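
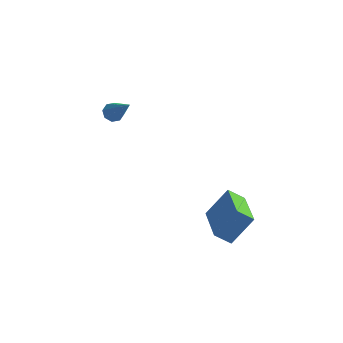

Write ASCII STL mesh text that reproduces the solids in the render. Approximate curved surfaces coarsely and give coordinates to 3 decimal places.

solid 
facet normal -0.447 0.503 -0.739
outer loop
vertex -3.074 4.403 3.273
vertex -3.412 4.0 3.203
vertex -3.409 4.439 3.5
endloop
endfacet
facet normal 0.440 0.721 0.535
outer loop
vertex -3.074 4.403 3.273
vertex -3.409 4.439 3.5
vertex -2.488 2.96 4.737
endloop
endfacet
facet normal -0.446 0.504 -0.740
outer loop
vertex -3.409 4.439 3.5
vertex -3.412 4.0 3.203
vertex -3.745 4.219 3.553
endloop
endfacet
facet normal -0.225 0.539 0.812
outer loop
vertex -3.409 4.439 3.5
vertex -3.745 4.219 3.553
vertex -2.488 2.96 4.737
endloop
endfacet
facet normal -0.447 0.503 -0.740
outer loop
vertex -3.745 4.219 3.553
vertex -3.412 4.0 3.203
vertex -3.886 3.87 3.401
endloop
endfacet
facet normal -0.700 -0.028 0.714
outer loop
vertex -3.745 4.219 3.553
vertex -3.886 3.87 3.401
vertex -2.488 2.96 4.737
endloop
endfacet
facet normal -0.447 0.501 -0.741
outer loop
vertex -3.886 3.87 3.401
vertex -3.412 4.0 3.203
vertex -3.749 3.597 3.134
endloop
endfacet
facet normal -0.704 -0.645 0.298
outer loop
vertex -3.886 3.87 3.401
vertex -3.749 3.597 3.134
vertex -2.488 2.96 4.737
endloop
endfacet
facet normal -0.449 0.502 -0.740
outer loop
vertex -3.749 3.597 3.134
vertex -3.412 4.0 3.203
vertex -3.415 3.561 2.907
endloop
endfacet
facet normal -0.235 -0.953 -0.194
outer loop
vertex -3.749 3.597 3.134
vertex -3.415 3.561 2.907
vertex -2.488 2.96 4.737
endloop
endfacet
facet normal -0.445 0.503 -0.741
outer loop
vertex -3.415 3.561 2.907
vertex -3.412 4.0 3.203
vertex -3.078 3.781 2.854
endloop
endfacet
facet normal 0.429 -0.771 -0.471
outer loop
vertex -3.415 3.561 2.907
vertex -3.078 3.781 2.854
vertex -2.488 2.96 4.737
endloop
endfacet
facet normal -0.445 0.503 -0.741
outer loop
vertex -3.078 3.781 2.854
vertex -3.412 4.0 3.203
vertex -2.937 4.13 3.006
endloop
endfacet
facet normal 0.905 -0.204 -0.372
outer loop
vertex -3.078 3.781 2.854
vertex -2.937 4.13 3.006
vertex -2.488 2.96 4.737
endloop
endfacet
facet normal -0.445 0.502 -0.742
outer loop
vertex -2.937 4.13 3.006
vertex -3.412 4.0 3.203
vertex -3.074 4.403 3.273
endloop
endfacet
facet normal 0.909 0.414 0.044
outer loop
vertex -2.937 4.13 3.006
vertex -3.074 4.403 3.273
vertex -2.488 2.96 4.737
endloop
endfacet
facet normal -0.791 -0.073 0.607
outer loop
vertex 2.762 -1.62 2.018
vertex 2.181 0.407 1.505
vertex 1.855 -2.196 0.766
endloop
endfacet
facet normal 0.268 -0.934 0.236
outer loop
vertex 2.599 -2.127 0.195
vertex 2.762 -1.62 2.018
vertex 1.855 -2.196 0.766
endloop
endfacet
facet normal -0.791 -0.073 0.607
outer loop
vertex 1.855 -2.196 0.766
vertex 2.181 0.407 1.505
vertex 1.274 -0.169 0.253
endloop
endfacet
facet normal -0.550 -0.350 -0.759
outer loop
vertex 1.274 -0.169 0.253
vertex 2.599 -2.127 0.195
vertex 1.855 -2.196 0.766
endloop
endfacet
facet normal 0.550 0.350 0.759
outer loop
vertex 2.762 -1.62 2.018
vertex 2.925 0.476 0.934
vertex 2.181 0.407 1.505
endloop
endfacet
facet normal 0.268 -0.934 0.236
outer loop
vertex 3.506 -1.551 1.447
vertex 2.762 -1.62 2.018
vertex 2.599 -2.127 0.195
endloop
endfacet
facet normal 0.550 0.350 0.759
outer loop
vertex 3.506 -1.551 1.447
vertex 2.925 0.476 0.934
vertex 2.762 -1.62 2.018
endloop
endfacet
facet normal -0.268 0.934 -0.236
outer loop
vertex 2.181 0.407 1.505
vertex 2.925 0.476 0.934
vertex 1.274 -0.169 0.253
endloop
endfacet
facet normal -0.550 -0.350 -0.759
outer loop
vertex 2.018 -0.1 -0.318
vertex 2.599 -2.127 0.195
vertex 1.274 -0.169 0.253
endloop
endfacet
facet normal -0.268 0.934 -0.236
outer loop
vertex 1.274 -0.169 0.253
vertex 2.925 0.476 0.934
vertex 2.018 -0.1 -0.318
endloop
endfacet
facet normal 0.791 0.073 -0.607
outer loop
vertex 2.018 -0.1 -0.318
vertex 3.506 -1.551 1.447
vertex 2.599 -2.127 0.195
endloop
endfacet
facet normal 0.791 0.073 -0.607
outer loop
vertex 2.925 0.476 0.934
vertex 3.506 -1.551 1.447
vertex 2.018 -0.1 -0.318
endloop
endfacet

endsolid


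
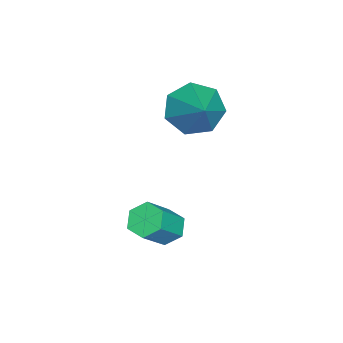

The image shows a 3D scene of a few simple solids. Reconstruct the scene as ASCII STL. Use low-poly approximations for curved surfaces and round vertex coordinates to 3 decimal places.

solid 
facet normal -0.701 -0.415 -0.580
outer loop
vertex 0.522 -1.399 1.798
vertex -0.14 -0.572 2.007
vertex 0.58 -0.673 1.209
endloop
endfacet
facet normal 0.949 -0.240 -0.203
outer loop
vertex 0.522 -1.399 1.798
vertex 0.58 -0.673 1.209
vertex 1.22 0.232 3.133
endloop
endfacet
facet normal -0.701 -0.414 -0.580
outer loop
vertex 0.58 -0.673 1.209
vertex -0.14 -0.572 2.007
vertex 0.096 0.13 1.221
endloop
endfacet
facet normal 0.754 0.461 -0.468
outer loop
vertex 0.58 -0.673 1.209
vertex 0.096 0.13 1.221
vertex 1.22 0.232 3.133
endloop
endfacet
facet normal -0.701 -0.414 -0.580
outer loop
vertex 0.096 0.13 1.221
vertex -0.14 -0.572 2.007
vertex -0.566 0.404 1.825
endloop
endfacet
facet normal 0.227 0.956 -0.185
outer loop
vertex 0.096 0.13 1.221
vertex -0.566 0.404 1.825
vertex 1.22 0.232 3.133
endloop
endfacet
facet normal -0.701 -0.414 -0.580
outer loop
vertex -0.566 0.404 1.825
vertex -0.14 -0.572 2.007
vertex -0.907 -0.057 2.566
endloop
endfacet
facet normal -0.234 0.870 0.434
outer loop
vertex -0.566 0.404 1.825
vertex -0.907 -0.057 2.566
vertex 1.22 0.232 3.133
endloop
endfacet
facet normal -0.701 -0.415 -0.580
outer loop
vertex -0.907 -0.057 2.566
vertex -0.14 -0.572 2.007
vertex -0.671 -0.905 2.887
endloop
endfacet
facet normal -0.282 0.270 0.921
outer loop
vertex -0.907 -0.057 2.566
vertex -0.671 -0.905 2.887
vertex 1.22 0.232 3.133
endloop
endfacet
facet normal -0.701 -0.414 -0.580
outer loop
vertex -0.671 -0.905 2.887
vertex -0.14 -0.572 2.007
vertex -0.035 -1.503 2.545
endloop
endfacet
facet normal 0.119 -0.395 0.911
outer loop
vertex -0.671 -0.905 2.887
vertex -0.035 -1.503 2.545
vertex 1.22 0.232 3.133
endloop
endfacet
facet normal -0.701 -0.414 -0.580
outer loop
vertex -0.035 -1.503 2.545
vertex -0.14 -0.572 2.007
vertex 0.522 -1.399 1.798
endloop
endfacet
facet normal 0.667 -0.622 0.411
outer loop
vertex -0.035 -1.503 2.545
vertex 0.522 -1.399 1.798
vertex 1.22 0.232 3.133
endloop
endfacet
facet normal -0.634 0.256 -0.730
outer loop
vertex 3.194 -0.475 -2.395
vertex 2.646 -0.591 -1.96
vertex 2.943 0.053 -1.992
endloop
endfacet
facet normal 0.688 0.618 -0.381
outer loop
vertex 3.194 -0.475 -2.395
vertex 2.943 0.053 -1.992
vertex 4.183 -0.873 -1.256
endloop
endfacet
facet normal 0.688 0.618 -0.380
outer loop
vertex 4.183 -0.873 -1.256
vertex 2.943 0.053 -1.992
vertex 3.931 -0.345 -0.853
endloop
endfacet
facet normal 0.634 -0.255 0.730
outer loop
vertex 4.183 -0.873 -1.256
vertex 3.931 -0.345 -0.853
vertex 3.634 -0.989 -0.82
endloop
endfacet
facet normal -0.633 0.256 -0.731
outer loop
vertex 2.943 0.053 -1.992
vertex 2.646 -0.591 -1.96
vertex 2.394 -0.063 -1.557
endloop
endfacet
facet normal 0.037 0.953 0.301
outer loop
vertex 2.943 0.053 -1.992
vertex 2.394 -0.063 -1.557
vertex 3.931 -0.345 -0.853
endloop
endfacet
facet normal 0.037 0.953 0.301
outer loop
vertex 3.931 -0.345 -0.853
vertex 2.394 -0.063 -1.557
vertex 3.382 -0.461 -0.418
endloop
endfacet
facet normal 0.633 -0.254 0.731
outer loop
vertex 3.931 -0.345 -0.853
vertex 3.382 -0.461 -0.418
vertex 3.634 -0.989 -0.82
endloop
endfacet
facet normal -0.634 0.255 -0.730
outer loop
vertex 2.394 -0.063 -1.557
vertex 2.646 -0.591 -1.96
vertex 2.097 -0.707 -1.524
endloop
endfacet
facet normal -0.651 0.335 0.681
outer loop
vertex 2.394 -0.063 -1.557
vertex 2.097 -0.707 -1.524
vertex 3.382 -0.461 -0.418
endloop
endfacet
facet normal -0.651 0.334 0.682
outer loop
vertex 3.382 -0.461 -0.418
vertex 2.097 -0.707 -1.524
vertex 3.086 -1.105 -0.385
endloop
endfacet
facet normal 0.634 -0.254 0.731
outer loop
vertex 3.382 -0.461 -0.418
vertex 3.086 -1.105 -0.385
vertex 3.634 -0.989 -0.82
endloop
endfacet
facet normal -0.634 0.255 -0.730
outer loop
vertex 2.097 -0.707 -1.524
vertex 2.646 -0.591 -1.96
vertex 2.349 -1.235 -1.927
endloop
endfacet
facet normal -0.687 -0.619 0.381
outer loop
vertex 2.097 -0.707 -1.524
vertex 2.349 -1.235 -1.927
vertex 3.086 -1.105 -0.385
endloop
endfacet
facet normal -0.688 -0.618 0.381
outer loop
vertex 3.086 -1.105 -0.385
vertex 2.349 -1.235 -1.927
vertex 3.337 -1.633 -0.788
endloop
endfacet
facet normal 0.634 -0.256 0.730
outer loop
vertex 3.086 -1.105 -0.385
vertex 3.337 -1.633 -0.788
vertex 3.634 -0.989 -0.82
endloop
endfacet
facet normal -0.633 0.254 -0.731
outer loop
vertex 2.349 -1.235 -1.927
vertex 2.646 -0.591 -1.96
vertex 2.898 -1.119 -2.362
endloop
endfacet
facet normal -0.037 -0.953 -0.301
outer loop
vertex 2.349 -1.235 -1.927
vertex 2.898 -1.119 -2.362
vertex 3.337 -1.633 -0.788
endloop
endfacet
facet normal -0.037 -0.953 -0.301
outer loop
vertex 3.337 -1.633 -0.788
vertex 2.898 -1.119 -2.362
vertex 3.886 -1.517 -1.223
endloop
endfacet
facet normal 0.633 -0.256 0.731
outer loop
vertex 3.337 -1.633 -0.788
vertex 3.886 -1.517 -1.223
vertex 3.634 -0.989 -0.82
endloop
endfacet
facet normal -0.634 0.254 -0.731
outer loop
vertex 2.898 -1.119 -2.362
vertex 2.646 -0.591 -1.96
vertex 3.194 -0.475 -2.395
endloop
endfacet
facet normal 0.651 -0.334 -0.682
outer loop
vertex 2.898 -1.119 -2.362
vertex 3.194 -0.475 -2.395
vertex 3.886 -1.517 -1.223
endloop
endfacet
facet normal 0.650 -0.335 -0.682
outer loop
vertex 3.886 -1.517 -1.223
vertex 3.194 -0.475 -2.395
vertex 4.183 -0.873 -1.256
endloop
endfacet
facet normal 0.634 -0.255 0.730
outer loop
vertex 3.886 -1.517 -1.223
vertex 4.183 -0.873 -1.256
vertex 3.634 -0.989 -0.82
endloop
endfacet

endsolid


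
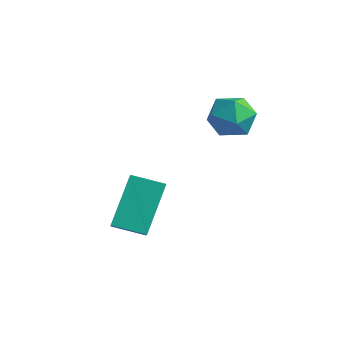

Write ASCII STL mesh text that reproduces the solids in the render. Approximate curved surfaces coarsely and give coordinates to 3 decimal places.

solid 
facet normal -0.688 0.619 0.379
outer loop
vertex -2.512 1.505 2.331
vertex -2.548 1.054 3.002
vertex -2.022 1.668 2.954
endloop
endfacet
facet normal -0.246 0.967 -0.060
outer loop
vertex -2.512 1.505 2.331
vertex -2.022 1.668 2.954
vertex -1.736 1.694 2.197
endloop
endfacet
facet normal -0.281 0.656 -0.700
outer loop
vertex -2.512 1.505 2.331
vertex -1.736 1.694 2.197
vertex -2.086 1.096 1.777
endloop
endfacet
facet normal -0.744 0.116 -0.658
outer loop
vertex -2.512 1.505 2.331
vertex -2.086 1.096 1.777
vertex -2.588 0.701 2.275
endloop
endfacet
facet normal -0.996 0.093 0.009
outer loop
vertex -2.512 1.505 2.331
vertex -2.588 0.701 2.275
vertex -2.548 1.054 3.002
endloop
endfacet
facet normal 0.420 0.888 0.189
outer loop
vertex -1.736 1.694 2.197
vertex -2.022 1.668 2.954
vertex -1.292 1.359 2.785
endloop
endfacet
facet normal -0.296 0.324 0.899
outer loop
vertex -2.022 1.668 2.954
vertex -2.548 1.054 3.002
vertex -1.794 0.964 3.283
endloop
endfacet
facet normal -0.795 -0.527 0.300
outer loop
vertex -2.548 1.054 3.002
vertex -2.588 0.701 2.275
vertex -2.144 0.366 2.863
endloop
endfacet
facet normal -0.388 -0.490 -0.780
outer loop
vertex -2.588 0.701 2.275
vertex -2.086 1.096 1.777
vertex -1.858 0.392 2.106
endloop
endfacet
facet normal 0.362 0.384 -0.849
outer loop
vertex -2.086 1.096 1.777
vertex -1.736 1.694 2.197
vertex -1.332 1.006 2.058
endloop
endfacet
facet normal 0.744 -0.116 0.658
outer loop
vertex -1.368 0.555 2.729
vertex -1.292 1.359 2.785
vertex -1.794 0.964 3.283
endloop
endfacet
facet normal 0.281 -0.656 0.700
outer loop
vertex -1.368 0.555 2.729
vertex -1.794 0.964 3.283
vertex -2.144 0.366 2.863
endloop
endfacet
facet normal 0.246 -0.967 0.060
outer loop
vertex -1.368 0.555 2.729
vertex -2.144 0.366 2.863
vertex -1.858 0.392 2.106
endloop
endfacet
facet normal 0.688 -0.619 -0.379
outer loop
vertex -1.368 0.555 2.729
vertex -1.858 0.392 2.106
vertex -1.332 1.006 2.058
endloop
endfacet
facet normal 0.996 -0.093 -0.009
outer loop
vertex -1.368 0.555 2.729
vertex -1.332 1.006 2.058
vertex -1.292 1.359 2.785
endloop
endfacet
facet normal 0.388 0.490 0.780
outer loop
vertex -1.794 0.964 3.283
vertex -1.292 1.359 2.785
vertex -2.022 1.668 2.954
endloop
endfacet
facet normal -0.362 -0.384 0.849
outer loop
vertex -2.144 0.366 2.863
vertex -1.794 0.964 3.283
vertex -2.548 1.054 3.002
endloop
endfacet
facet normal -0.420 -0.888 -0.189
outer loop
vertex -1.858 0.392 2.106
vertex -2.144 0.366 2.863
vertex -2.588 0.701 2.275
endloop
endfacet
facet normal 0.296 -0.324 -0.899
outer loop
vertex -1.332 1.006 2.058
vertex -1.858 0.392 2.106
vertex -2.086 1.096 1.777
endloop
endfacet
facet normal 0.795 0.527 -0.300
outer loop
vertex -1.292 1.359 2.785
vertex -1.332 1.006 2.058
vertex -1.736 1.694 2.197
endloop
endfacet
facet normal -0.530 0.547 -0.648
outer loop
vertex -3.806 -1.271 0.29
vertex -2.93 -0.736 0.025
vertex -3.463 -2.474 -1.005
endloop
endfacet
facet normal -0.826 -0.505 0.250
outer loop
vertex -2.89 -3.064 -0.305
vertex -3.806 -1.271 0.29
vertex -3.463 -2.474 -1.005
endloop
endfacet
facet normal -0.530 0.547 -0.648
outer loop
vertex -3.463 -2.474 -1.005
vertex -2.93 -0.736 0.025
vertex -2.587 -1.939 -1.27
endloop
endfacet
facet normal 0.191 -0.668 -0.719
outer loop
vertex -2.587 -1.939 -1.27
vertex -2.89 -3.064 -0.305
vertex -3.463 -2.474 -1.005
endloop
endfacet
facet normal -0.191 0.668 0.719
outer loop
vertex -3.806 -1.271 0.29
vertex -2.357 -1.326 0.725
vertex -2.93 -0.736 0.025
endloop
endfacet
facet normal -0.826 -0.505 0.250
outer loop
vertex -3.233 -1.861 0.99
vertex -3.806 -1.271 0.29
vertex -2.89 -3.064 -0.305
endloop
endfacet
facet normal -0.191 0.668 0.719
outer loop
vertex -3.233 -1.861 0.99
vertex -2.357 -1.326 0.725
vertex -3.806 -1.271 0.29
endloop
endfacet
facet normal 0.826 0.505 -0.250
outer loop
vertex -2.93 -0.736 0.025
vertex -2.357 -1.326 0.725
vertex -2.587 -1.939 -1.27
endloop
endfacet
facet normal 0.191 -0.668 -0.719
outer loop
vertex -2.014 -2.529 -0.57
vertex -2.89 -3.064 -0.305
vertex -2.587 -1.939 -1.27
endloop
endfacet
facet normal 0.826 0.505 -0.250
outer loop
vertex -2.587 -1.939 -1.27
vertex -2.357 -1.326 0.725
vertex -2.014 -2.529 -0.57
endloop
endfacet
facet normal 0.530 -0.547 0.648
outer loop
vertex -2.014 -2.529 -0.57
vertex -3.233 -1.861 0.99
vertex -2.89 -3.064 -0.305
endloop
endfacet
facet normal 0.530 -0.547 0.648
outer loop
vertex -2.357 -1.326 0.725
vertex -3.233 -1.861 0.99
vertex -2.014 -2.529 -0.57
endloop
endfacet

endsolid


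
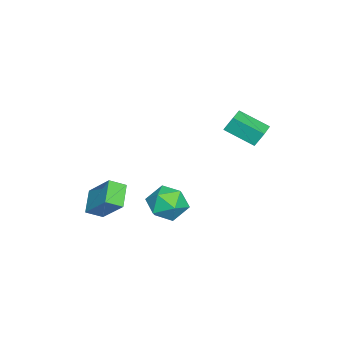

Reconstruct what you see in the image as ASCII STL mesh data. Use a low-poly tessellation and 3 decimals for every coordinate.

solid 
facet normal -0.993 -0.014 -0.118
outer loop
vertex -4.396 2.587 2.647
vertex -4.314 4.243 1.76
vertex -4.287 2.118 1.781
endloop
endfacet
facet normal -0.043 -0.881 0.472
outer loop
vertex -2.946 2.137 1.94
vertex -4.396 2.587 2.647
vertex -4.287 2.118 1.781
endloop
endfacet
facet normal -0.993 -0.014 -0.118
outer loop
vertex -4.287 2.118 1.781
vertex -4.314 4.243 1.76
vertex -4.205 3.774 0.895
endloop
endfacet
facet normal 0.110 -0.473 -0.874
outer loop
vertex -4.205 3.774 0.895
vertex -2.946 2.137 1.94
vertex -4.287 2.118 1.781
endloop
endfacet
facet normal -0.110 0.474 0.874
outer loop
vertex -4.396 2.587 2.647
vertex -2.973 4.262 1.919
vertex -4.314 4.243 1.76
endloop
endfacet
facet normal -0.043 -0.881 0.472
outer loop
vertex -3.055 2.606 2.805
vertex -4.396 2.587 2.647
vertex -2.946 2.137 1.94
endloop
endfacet
facet normal -0.110 0.473 0.874
outer loop
vertex -3.055 2.606 2.805
vertex -2.973 4.262 1.919
vertex -4.396 2.587 2.647
endloop
endfacet
facet normal 0.043 0.881 -0.472
outer loop
vertex -4.314 4.243 1.76
vertex -2.973 4.262 1.919
vertex -4.205 3.774 0.895
endloop
endfacet
facet normal 0.110 -0.474 -0.874
outer loop
vertex -2.864 3.793 1.053
vertex -2.946 2.137 1.94
vertex -4.205 3.774 0.895
endloop
endfacet
facet normal 0.043 0.881 -0.472
outer loop
vertex -4.205 3.774 0.895
vertex -2.973 4.262 1.919
vertex -2.864 3.793 1.053
endloop
endfacet
facet normal 0.993 0.014 0.118
outer loop
vertex -2.864 3.793 1.053
vertex -3.055 2.606 2.805
vertex -2.946 2.137 1.94
endloop
endfacet
facet normal 0.993 0.014 0.118
outer loop
vertex -2.973 4.262 1.919
vertex -3.055 2.606 2.805
vertex -2.864 3.793 1.053
endloop
endfacet
facet normal -0.443 0.763 -0.471
outer loop
vertex 2.357 -1.369 0.323
vertex 3.557 -1.172 -0.486
vertex 1.621 -2.665 -1.085
endloop
endfacet
facet normal -0.822 -0.134 0.553
outer loop
vertex 2.063 -3.428 -0.614
vertex 2.357 -1.369 0.323
vertex 1.621 -2.665 -1.085
endloop
endfacet
facet normal -0.443 0.763 -0.471
outer loop
vertex 1.621 -2.665 -1.085
vertex 3.557 -1.172 -0.486
vertex 2.82 -2.468 -1.894
endloop
endfacet
facet normal -0.359 -0.632 -0.687
outer loop
vertex 2.82 -2.468 -1.894
vertex 2.063 -3.428 -0.614
vertex 1.621 -2.665 -1.085
endloop
endfacet
facet normal 0.359 0.632 0.687
outer loop
vertex 2.357 -1.369 0.323
vertex 3.999 -1.935 -0.015
vertex 3.557 -1.172 -0.486
endloop
endfacet
facet normal -0.821 -0.135 0.554
outer loop
vertex 2.8 -2.132 0.794
vertex 2.357 -1.369 0.323
vertex 2.063 -3.428 -0.614
endloop
endfacet
facet normal 0.359 0.632 0.686
outer loop
vertex 2.8 -2.132 0.794
vertex 3.999 -1.935 -0.015
vertex 2.357 -1.369 0.323
endloop
endfacet
facet normal 0.822 0.134 -0.554
outer loop
vertex 3.557 -1.172 -0.486
vertex 3.999 -1.935 -0.015
vertex 2.82 -2.468 -1.894
endloop
endfacet
facet normal -0.359 -0.632 -0.687
outer loop
vertex 3.263 -3.231 -1.423
vertex 2.063 -3.428 -0.614
vertex 2.82 -2.468 -1.894
endloop
endfacet
facet normal 0.822 0.135 -0.554
outer loop
vertex 2.82 -2.468 -1.894
vertex 3.999 -1.935 -0.015
vertex 3.263 -3.231 -1.423
endloop
endfacet
facet normal 0.443 -0.763 0.471
outer loop
vertex 3.263 -3.231 -1.423
vertex 2.8 -2.132 0.794
vertex 2.063 -3.428 -0.614
endloop
endfacet
facet normal 0.443 -0.763 0.471
outer loop
vertex 3.999 -1.935 -0.015
vertex 2.8 -2.132 0.794
vertex 3.263 -3.231 -1.423
endloop
endfacet
facet normal -0.926 -0.233 0.298
outer loop
vertex 1.133 1.094 -0.554
vertex 1.252 0.021 -1.025
vertex 1.564 0.211 0.094
endloop
endfacet
facet normal -0.627 0.239 0.742
outer loop
vertex 1.133 1.094 -0.554
vertex 1.564 0.211 0.094
vertex 2.05 1.282 0.16
endloop
endfacet
facet normal -0.449 0.817 0.362
outer loop
vertex 1.133 1.094 -0.554
vertex 2.05 1.282 0.16
vertex 2.038 1.754 -0.919
endloop
endfacet
facet normal -0.639 0.702 -0.315
outer loop
vertex 1.133 1.094 -0.554
vertex 2.038 1.754 -0.919
vertex 1.544 0.975 -1.651
endloop
endfacet
facet normal -0.933 0.052 -0.355
outer loop
vertex 1.133 1.094 -0.554
vertex 1.544 0.975 -1.651
vertex 1.252 0.021 -1.025
endloop
endfacet
facet normal -0.027 -0.049 0.998
outer loop
vertex 2.05 1.282 0.16
vertex 1.564 0.211 0.094
vertex 2.736 0.325 0.131
endloop
endfacet
facet normal -0.510 -0.813 0.280
outer loop
vertex 1.564 0.211 0.094
vertex 1.252 0.021 -1.025
vertex 2.242 -0.454 -0.601
endloop
endfacet
facet normal -0.522 -0.351 -0.778
outer loop
vertex 1.252 0.021 -1.025
vertex 1.544 0.975 -1.651
vertex 2.23 0.018 -1.68
endloop
endfacet
facet normal -0.045 0.699 -0.713
outer loop
vertex 1.544 0.975 -1.651
vertex 2.038 1.754 -0.919
vertex 2.716 1.089 -1.614
endloop
endfacet
facet normal 0.260 0.886 0.385
outer loop
vertex 2.038 1.754 -0.919
vertex 2.05 1.282 0.16
vertex 3.028 1.279 -0.495
endloop
endfacet
facet normal 0.639 -0.702 0.315
outer loop
vertex 3.147 0.206 -0.966
vertex 2.736 0.325 0.131
vertex 2.242 -0.454 -0.601
endloop
endfacet
facet normal 0.449 -0.817 -0.362
outer loop
vertex 3.147 0.206 -0.966
vertex 2.242 -0.454 -0.601
vertex 2.23 0.018 -1.68
endloop
endfacet
facet normal 0.627 -0.239 -0.742
outer loop
vertex 3.147 0.206 -0.966
vertex 2.23 0.018 -1.68
vertex 2.716 1.089 -1.614
endloop
endfacet
facet normal 0.926 0.233 -0.298
outer loop
vertex 3.147 0.206 -0.966
vertex 2.716 1.089 -1.614
vertex 3.028 1.279 -0.495
endloop
endfacet
facet normal 0.933 -0.052 0.355
outer loop
vertex 3.147 0.206 -0.966
vertex 3.028 1.279 -0.495
vertex 2.736 0.325 0.131
endloop
endfacet
facet normal 0.045 -0.699 0.713
outer loop
vertex 2.242 -0.454 -0.601
vertex 2.736 0.325 0.131
vertex 1.564 0.211 0.094
endloop
endfacet
facet normal -0.260 -0.886 -0.385
outer loop
vertex 2.23 0.018 -1.68
vertex 2.242 -0.454 -0.601
vertex 1.252 0.021 -1.025
endloop
endfacet
facet normal 0.027 0.049 -0.998
outer loop
vertex 2.716 1.089 -1.614
vertex 2.23 0.018 -1.68
vertex 1.544 0.975 -1.651
endloop
endfacet
facet normal 0.510 0.813 -0.280
outer loop
vertex 3.028 1.279 -0.495
vertex 2.716 1.089 -1.614
vertex 2.038 1.754 -0.919
endloop
endfacet
facet normal 0.522 0.351 0.778
outer loop
vertex 2.736 0.325 0.131
vertex 3.028 1.279 -0.495
vertex 2.05 1.282 0.16
endloop
endfacet

endsolid


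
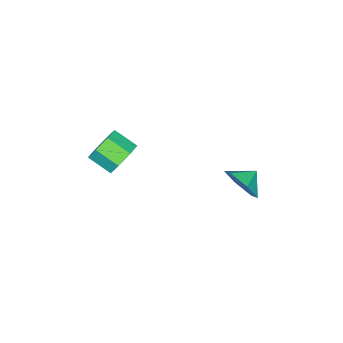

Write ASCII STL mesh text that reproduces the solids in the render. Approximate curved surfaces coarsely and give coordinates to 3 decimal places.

solid 
facet normal -0.085 0.869 -0.488
outer loop
vertex 0.301 -2.159 -4.137
vertex 0.034 -1.727 -3.322
vertex 0.919 -1.84 -3.677
endloop
endfacet
facet normal 0.666 -0.315 -0.676
outer loop
vertex 0.301 -2.159 -4.137
vertex 0.919 -1.84 -3.677
vertex 0.413 -3.305 -3.492
endloop
endfacet
facet normal 0.666 -0.315 -0.676
outer loop
vertex 0.413 -3.305 -3.492
vertex 0.919 -1.84 -3.677
vertex 1.031 -2.987 -3.032
endloop
endfacet
facet normal 0.083 -0.869 0.488
outer loop
vertex 0.413 -3.305 -3.492
vertex 1.031 -2.987 -3.032
vertex 0.146 -2.873 -2.678
endloop
endfacet
facet normal -0.085 0.868 -0.489
outer loop
vertex 0.919 -1.84 -3.677
vertex 0.034 -1.727 -3.322
vertex 0.87 -1.436 -2.951
endloop
endfacet
facet normal 0.995 0.103 0.010
outer loop
vertex 0.919 -1.84 -3.677
vertex 0.87 -1.436 -2.951
vertex 1.031 -2.987 -3.032
endloop
endfacet
facet normal 0.995 0.103 0.010
outer loop
vertex 1.031 -2.987 -3.032
vertex 0.87 -1.436 -2.951
vertex 0.982 -2.583 -2.306
endloop
endfacet
facet normal 0.084 -0.868 0.489
outer loop
vertex 1.031 -2.987 -3.032
vertex 0.982 -2.583 -2.306
vertex 0.146 -2.873 -2.678
endloop
endfacet
facet normal -0.085 0.868 -0.489
outer loop
vertex 0.87 -1.436 -2.951
vertex 0.034 -1.727 -3.322
vertex 0.192 -1.251 -2.504
endloop
endfacet
facet normal 0.575 0.443 0.688
outer loop
vertex 0.87 -1.436 -2.951
vertex 0.192 -1.251 -2.504
vertex 0.982 -2.583 -2.306
endloop
endfacet
facet normal 0.575 0.443 0.688
outer loop
vertex 0.982 -2.583 -2.306
vertex 0.192 -1.251 -2.504
vertex 0.304 -2.397 -1.859
endloop
endfacet
facet normal 0.084 -0.868 0.489
outer loop
vertex 0.982 -2.583 -2.306
vertex 0.304 -2.397 -1.859
vertex 0.146 -2.873 -2.678
endloop
endfacet
facet normal -0.085 0.868 -0.489
outer loop
vertex 0.192 -1.251 -2.504
vertex 0.034 -1.727 -3.322
vertex -0.605 -1.424 -2.673
endloop
endfacet
facet normal -0.278 0.450 0.849
outer loop
vertex 0.192 -1.251 -2.504
vertex -0.605 -1.424 -2.673
vertex 0.304 -2.397 -1.859
endloop
endfacet
facet normal -0.279 0.450 0.849
outer loop
vertex 0.304 -2.397 -1.859
vertex -0.605 -1.424 -2.673
vertex -0.493 -2.57 -2.029
endloop
endfacet
facet normal 0.084 -0.868 0.488
outer loop
vertex 0.304 -2.397 -1.859
vertex -0.493 -2.57 -2.029
vertex 0.146 -2.873 -2.678
endloop
endfacet
facet normal -0.084 0.869 -0.488
outer loop
vertex -0.605 -1.424 -2.673
vertex 0.034 -1.727 -3.322
vertex -0.921 -1.825 -3.332
endloop
endfacet
facet normal -0.921 0.118 0.370
outer loop
vertex -0.605 -1.424 -2.673
vertex -0.921 -1.825 -3.332
vertex -0.493 -2.57 -2.029
endloop
endfacet
facet normal -0.921 0.118 0.370
outer loop
vertex -0.493 -2.57 -2.029
vertex -0.921 -1.825 -3.332
vertex -0.809 -2.971 -2.687
endloop
endfacet
facet normal 0.085 -0.868 0.489
outer loop
vertex -0.493 -2.57 -2.029
vertex -0.809 -2.971 -2.687
vertex 0.146 -2.873 -2.678
endloop
endfacet
facet normal -0.084 0.869 -0.488
outer loop
vertex -0.921 -1.825 -3.332
vertex 0.034 -1.727 -3.322
vertex -0.517 -2.152 -3.983
endloop
endfacet
facet normal -0.870 -0.303 -0.388
outer loop
vertex -0.921 -1.825 -3.332
vertex -0.517 -2.152 -3.983
vertex -0.809 -2.971 -2.687
endloop
endfacet
facet normal -0.871 -0.302 -0.387
outer loop
vertex -0.809 -2.971 -2.687
vertex -0.517 -2.152 -3.983
vertex -0.406 -3.299 -3.338
endloop
endfacet
facet normal 0.084 -0.868 0.490
outer loop
vertex -0.809 -2.971 -2.687
vertex -0.406 -3.299 -3.338
vertex 0.146 -2.873 -2.678
endloop
endfacet
facet normal -0.084 0.869 -0.488
outer loop
vertex -0.517 -2.152 -3.983
vertex 0.034 -1.727 -3.322
vertex 0.301 -2.159 -4.137
endloop
endfacet
facet normal -0.165 -0.496 -0.853
outer loop
vertex -0.517 -2.152 -3.983
vertex 0.301 -2.159 -4.137
vertex -0.406 -3.299 -3.338
endloop
endfacet
facet normal -0.164 -0.496 -0.853
outer loop
vertex -0.406 -3.299 -3.338
vertex 0.301 -2.159 -4.137
vertex 0.413 -3.305 -3.492
endloop
endfacet
facet normal 0.086 -0.868 0.489
outer loop
vertex -0.406 -3.299 -3.338
vertex 0.413 -3.305 -3.492
vertex 0.146 -2.873 -2.678
endloop
endfacet
facet normal 0.856 -0.289 -0.428
outer loop
vertex -1.433 3.886 -3.531
vertex -1.973 3.243 -4.178
vertex -1.78 4.244 -4.467
endloop
endfacet
facet normal -0.276 0.859 0.431
outer loop
vertex -1.433 3.886 -3.531
vertex -1.78 4.244 -4.467
vertex -2.847 3.537 -3.742
endloop
endfacet
facet normal 0.857 -0.289 -0.428
outer loop
vertex -1.78 4.244 -4.467
vertex -1.973 3.243 -4.178
vertex -2.32 3.6 -5.114
endloop
endfacet
facet normal -0.635 0.743 -0.210
outer loop
vertex -1.78 4.244 -4.467
vertex -2.32 3.6 -5.114
vertex -2.847 3.537 -3.742
endloop
endfacet
facet normal 0.857 -0.289 -0.428
outer loop
vertex -2.32 3.6 -5.114
vertex -1.973 3.243 -4.178
vertex -2.513 2.599 -4.825
endloop
endfacet
facet normal -0.932 0.077 -0.354
outer loop
vertex -2.32 3.6 -5.114
vertex -2.513 2.599 -4.825
vertex -2.847 3.537 -3.742
endloop
endfacet
facet normal 0.857 -0.288 -0.428
outer loop
vertex -2.513 2.599 -4.825
vertex -1.973 3.243 -4.178
vertex -2.166 2.241 -3.889
endloop
endfacet
facet normal -0.870 -0.473 0.141
outer loop
vertex -2.513 2.599 -4.825
vertex -2.166 2.241 -3.889
vertex -2.847 3.537 -3.742
endloop
endfacet
facet normal 0.857 -0.288 -0.427
outer loop
vertex -2.166 2.241 -3.889
vertex -1.973 3.243 -4.178
vertex -1.627 2.885 -3.242
endloop
endfacet
facet normal -0.511 -0.357 0.782
outer loop
vertex -2.166 2.241 -3.889
vertex -1.627 2.885 -3.242
vertex -2.847 3.537 -3.742
endloop
endfacet
facet normal 0.857 -0.289 -0.427
outer loop
vertex -1.627 2.885 -3.242
vertex -1.973 3.243 -4.178
vertex -1.433 3.886 -3.531
endloop
endfacet
facet normal -0.215 0.309 0.927
outer loop
vertex -1.627 2.885 -3.242
vertex -1.433 3.886 -3.531
vertex -2.847 3.537 -3.742
endloop
endfacet

endsolid


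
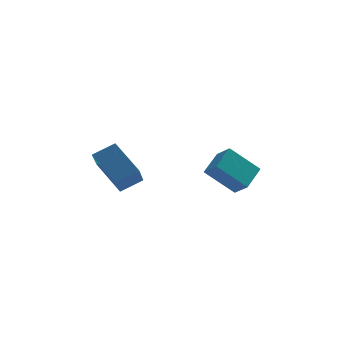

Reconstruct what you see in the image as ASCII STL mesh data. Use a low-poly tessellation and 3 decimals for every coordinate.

solid 
facet normal -0.736 0.037 0.676
outer loop
vertex 2.765 -2.482 1.753
vertex 2.243 -1.801 1.147
vertex 2.061 -3.645 1.051
endloop
endfacet
facet normal 0.496 -0.649 0.577
outer loop
vertex 3.497 -3.719 -0.267
vertex 2.765 -2.482 1.753
vertex 2.061 -3.645 1.051
endloop
endfacet
facet normal -0.737 0.038 0.675
outer loop
vertex 2.061 -3.645 1.051
vertex 2.243 -1.801 1.147
vertex 1.54 -2.964 0.445
endloop
endfacet
facet normal -0.460 -0.760 -0.459
outer loop
vertex 1.54 -2.964 0.445
vertex 3.497 -3.719 -0.267
vertex 2.061 -3.645 1.051
endloop
endfacet
facet normal 0.460 0.760 0.458
outer loop
vertex 2.765 -2.482 1.753
vertex 3.679 -1.875 -0.171
vertex 2.243 -1.801 1.147
endloop
endfacet
facet normal 0.497 -0.648 0.577
outer loop
vertex 4.2 -2.556 0.435
vertex 2.765 -2.482 1.753
vertex 3.497 -3.719 -0.267
endloop
endfacet
facet normal 0.460 0.760 0.459
outer loop
vertex 4.2 -2.556 0.435
vertex 3.679 -1.875 -0.171
vertex 2.765 -2.482 1.753
endloop
endfacet
facet normal -0.496 0.648 -0.577
outer loop
vertex 2.243 -1.801 1.147
vertex 3.679 -1.875 -0.171
vertex 1.54 -2.964 0.445
endloop
endfacet
facet normal -0.460 -0.760 -0.458
outer loop
vertex 2.975 -3.038 -0.873
vertex 3.497 -3.719 -0.267
vertex 1.54 -2.964 0.445
endloop
endfacet
facet normal -0.496 0.649 -0.577
outer loop
vertex 1.54 -2.964 0.445
vertex 3.679 -1.875 -0.171
vertex 2.975 -3.038 -0.873
endloop
endfacet
facet normal 0.736 -0.037 -0.676
outer loop
vertex 2.975 -3.038 -0.873
vertex 4.2 -2.556 0.435
vertex 3.497 -3.719 -0.267
endloop
endfacet
facet normal 0.736 -0.038 -0.676
outer loop
vertex 3.679 -1.875 -0.171
vertex 4.2 -2.556 0.435
vertex 2.975 -3.038 -0.873
endloop
endfacet
facet normal -0.852 -0.247 -0.463
outer loop
vertex -2.535 -3.64 0.141
vertex -3.599 -2.387 1.432
vertex -2.31 -2.269 -1.004
endloop
endfacet
facet normal 0.510 -0.599 -0.617
outer loop
vertex -1.221 -1.953 -0.412
vertex -2.535 -3.64 0.141
vertex -2.31 -2.269 -1.004
endloop
endfacet
facet normal -0.851 -0.247 -0.463
outer loop
vertex -2.31 -2.269 -1.004
vertex -3.599 -2.387 1.432
vertex -3.375 -1.016 0.287
endloop
endfacet
facet normal 0.125 0.761 -0.636
outer loop
vertex -3.375 -1.016 0.287
vertex -1.221 -1.953 -0.412
vertex -2.31 -2.269 -1.004
endloop
endfacet
facet normal -0.125 -0.761 0.636
outer loop
vertex -2.535 -3.64 0.141
vertex -2.51 -2.071 2.024
vertex -3.599 -2.387 1.432
endloop
endfacet
facet normal 0.509 -0.599 -0.618
outer loop
vertex -1.445 -3.324 0.733
vertex -2.535 -3.64 0.141
vertex -1.221 -1.953 -0.412
endloop
endfacet
facet normal -0.125 -0.761 0.636
outer loop
vertex -1.445 -3.324 0.733
vertex -2.51 -2.071 2.024
vertex -2.535 -3.64 0.141
endloop
endfacet
facet normal -0.510 0.599 0.618
outer loop
vertex -3.599 -2.387 1.432
vertex -2.51 -2.071 2.024
vertex -3.375 -1.016 0.287
endloop
endfacet
facet normal 0.125 0.761 -0.636
outer loop
vertex -2.285 -0.7 0.879
vertex -1.221 -1.953 -0.412
vertex -3.375 -1.016 0.287
endloop
endfacet
facet normal -0.509 0.599 0.618
outer loop
vertex -3.375 -1.016 0.287
vertex -2.51 -2.071 2.024
vertex -2.285 -0.7 0.879
endloop
endfacet
facet normal 0.852 0.247 0.462
outer loop
vertex -2.285 -0.7 0.879
vertex -1.445 -3.324 0.733
vertex -1.221 -1.953 -0.412
endloop
endfacet
facet normal 0.851 0.247 0.463
outer loop
vertex -2.51 -2.071 2.024
vertex -1.445 -3.324 0.733
vertex -2.285 -0.7 0.879
endloop
endfacet

endsolid


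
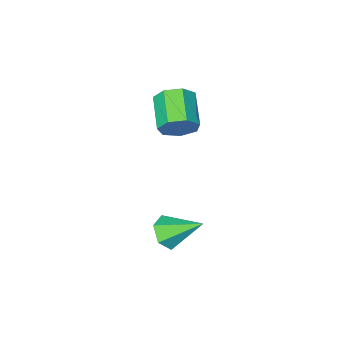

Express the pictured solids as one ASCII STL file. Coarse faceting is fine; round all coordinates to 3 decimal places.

solid 
facet normal 0.408 0.815 -0.411
outer loop
vertex -0.864 -2.018 2.273
vertex -1.334 -1.471 2.891
vertex -0.471 -1.858 2.98
endloop
endfacet
facet normal 0.778 -0.547 -0.309
outer loop
vertex -0.864 -2.018 2.273
vertex -0.471 -1.858 2.98
vertex -1.616 -3.517 3.031
endloop
endfacet
facet normal 0.778 -0.547 -0.309
outer loop
vertex -1.616 -3.517 3.031
vertex -0.471 -1.858 2.98
vertex -1.223 -3.357 3.738
endloop
endfacet
facet normal -0.409 -0.815 0.412
outer loop
vertex -1.616 -3.517 3.031
vertex -1.223 -3.357 3.738
vertex -2.086 -2.969 3.649
endloop
endfacet
facet normal 0.408 0.815 -0.412
outer loop
vertex -0.471 -1.858 2.98
vertex -1.334 -1.471 2.891
vertex -0.728 -1.406 3.62
endloop
endfacet
facet normal 0.858 -0.189 0.478
outer loop
vertex -0.471 -1.858 2.98
vertex -0.728 -1.406 3.62
vertex -1.223 -3.357 3.738
endloop
endfacet
facet normal 0.858 -0.189 0.478
outer loop
vertex -1.223 -3.357 3.738
vertex -0.728 -1.406 3.62
vertex -1.48 -2.905 4.378
endloop
endfacet
facet normal -0.409 -0.815 0.411
outer loop
vertex -1.223 -3.357 3.738
vertex -1.48 -2.905 4.378
vertex -2.086 -2.969 3.649
endloop
endfacet
facet normal 0.408 0.815 -0.412
outer loop
vertex -0.728 -1.406 3.62
vertex -1.334 -1.471 2.891
vertex -1.441 -1.003 3.711
endloop
endfacet
facet normal 0.291 0.311 0.905
outer loop
vertex -0.728 -1.406 3.62
vertex -1.441 -1.003 3.711
vertex -1.48 -2.905 4.378
endloop
endfacet
facet normal 0.292 0.311 0.904
outer loop
vertex -1.48 -2.905 4.378
vertex -1.441 -1.003 3.711
vertex -2.193 -2.501 4.469
endloop
endfacet
facet normal -0.409 -0.814 0.411
outer loop
vertex -1.48 -2.905 4.378
vertex -2.193 -2.501 4.469
vertex -2.086 -2.969 3.649
endloop
endfacet
facet normal 0.409 0.815 -0.412
outer loop
vertex -1.441 -1.003 3.711
vertex -1.334 -1.471 2.891
vertex -2.074 -0.951 3.185
endloop
endfacet
facet normal -0.493 0.577 0.651
outer loop
vertex -1.441 -1.003 3.711
vertex -2.074 -0.951 3.185
vertex -2.193 -2.501 4.469
endloop
endfacet
facet normal -0.495 0.576 0.650
outer loop
vertex -2.193 -2.501 4.469
vertex -2.074 -0.951 3.185
vertex -2.825 -2.45 3.942
endloop
endfacet
facet normal -0.409 -0.815 0.412
outer loop
vertex -2.193 -2.501 4.469
vertex -2.825 -2.45 3.942
vertex -2.086 -2.969 3.649
endloop
endfacet
facet normal 0.409 0.815 -0.411
outer loop
vertex -2.074 -0.951 3.185
vertex -1.334 -1.471 2.891
vertex -2.149 -1.291 2.437
endloop
endfacet
facet normal -0.908 0.408 -0.094
outer loop
vertex -2.074 -0.951 3.185
vertex -2.149 -1.291 2.437
vertex -2.825 -2.45 3.942
endloop
endfacet
facet normal -0.908 0.408 -0.093
outer loop
vertex -2.825 -2.45 3.942
vertex -2.149 -1.291 2.437
vertex -2.901 -2.79 3.195
endloop
endfacet
facet normal -0.408 -0.814 0.412
outer loop
vertex -2.825 -2.45 3.942
vertex -2.901 -2.79 3.195
vertex -2.086 -2.969 3.649
endloop
endfacet
facet normal 0.409 0.814 -0.412
outer loop
vertex -2.149 -1.291 2.437
vertex -1.334 -1.471 2.891
vertex -1.611 -1.766 2.032
endloop
endfacet
facet normal -0.638 -0.068 -0.767
outer loop
vertex -2.149 -1.291 2.437
vertex -1.611 -1.766 2.032
vertex -2.901 -2.79 3.195
endloop
endfacet
facet normal -0.638 -0.067 -0.767
outer loop
vertex -2.901 -2.79 3.195
vertex -1.611 -1.766 2.032
vertex -2.363 -3.265 2.789
endloop
endfacet
facet normal -0.408 -0.815 0.412
outer loop
vertex -2.901 -2.79 3.195
vertex -2.363 -3.265 2.789
vertex -2.086 -2.969 3.649
endloop
endfacet
facet normal 0.408 0.815 -0.411
outer loop
vertex -1.611 -1.766 2.032
vertex -1.334 -1.471 2.891
vertex -0.864 -2.018 2.273
endloop
endfacet
facet normal 0.112 -0.492 -0.863
outer loop
vertex -1.611 -1.766 2.032
vertex -0.864 -2.018 2.273
vertex -2.363 -3.265 2.789
endloop
endfacet
facet normal 0.113 -0.493 -0.863
outer loop
vertex -2.363 -3.265 2.789
vertex -0.864 -2.018 2.273
vertex -1.616 -3.517 3.031
endloop
endfacet
facet normal -0.408 -0.815 0.412
outer loop
vertex -2.363 -3.265 2.789
vertex -1.616 -3.517 3.031
vertex -2.086 -2.969 3.649
endloop
endfacet
facet normal 0.503 -0.650 -0.570
outer loop
vertex 1.199 0.807 -1.997
vertex 0.456 0.307 -2.082
vertex 0.629 0.961 -2.676
endloop
endfacet
facet normal 0.366 0.925 -0.098
outer loop
vertex 1.199 0.807 -1.997
vertex 0.629 0.961 -2.676
vertex -0.556 1.613 -0.938
endloop
endfacet
facet normal 0.503 -0.650 -0.569
outer loop
vertex 0.629 0.961 -2.676
vertex 0.456 0.307 -2.082
vertex -0.114 0.46 -2.761
endloop
endfacet
facet normal -0.420 0.717 -0.556
outer loop
vertex 0.629 0.961 -2.676
vertex -0.114 0.46 -2.761
vertex -0.556 1.613 -0.938
endloop
endfacet
facet normal 0.504 -0.650 -0.569
outer loop
vertex -0.114 0.46 -2.761
vertex 0.456 0.307 -2.082
vertex -0.287 -0.194 -2.168
endloop
endfacet
facet normal -0.967 0.027 -0.252
outer loop
vertex -0.114 0.46 -2.761
vertex -0.287 -0.194 -2.168
vertex -0.556 1.613 -0.938
endloop
endfacet
facet normal 0.504 -0.650 -0.569
outer loop
vertex -0.287 -0.194 -2.168
vertex 0.456 0.307 -2.082
vertex 0.283 -0.347 -1.488
endloop
endfacet
facet normal -0.730 -0.455 0.509
outer loop
vertex -0.287 -0.194 -2.168
vertex 0.283 -0.347 -1.488
vertex -0.556 1.613 -0.938
endloop
endfacet
facet normal 0.503 -0.650 -0.569
outer loop
vertex 0.283 -0.347 -1.488
vertex 0.456 0.307 -2.082
vertex 1.026 0.154 -1.403
endloop
endfacet
facet normal 0.056 -0.247 0.967
outer loop
vertex 0.283 -0.347 -1.488
vertex 1.026 0.154 -1.403
vertex -0.556 1.613 -0.938
endloop
endfacet
facet normal 0.503 -0.651 -0.569
outer loop
vertex 1.026 0.154 -1.403
vertex 0.456 0.307 -2.082
vertex 1.199 0.807 -1.997
endloop
endfacet
facet normal 0.604 0.443 0.663
outer loop
vertex 1.026 0.154 -1.403
vertex 1.199 0.807 -1.997
vertex -0.556 1.613 -0.938
endloop
endfacet

endsolid


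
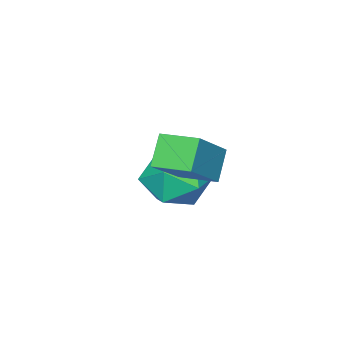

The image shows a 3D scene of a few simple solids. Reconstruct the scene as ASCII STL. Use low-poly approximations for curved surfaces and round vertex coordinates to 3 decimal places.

solid 
facet normal -0.590 -0.213 0.779
outer loop
vertex 1.096 1.929 0.175
vertex 0.809 3.12 0.284
vertex -0.459 1.67 -1.073
endloop
endfacet
facet normal 0.233 -0.968 -0.089
outer loop
vertex 0.231 1.92 -1.984
vertex 1.096 1.929 0.175
vertex -0.459 1.67 -1.073
endloop
endfacet
facet normal -0.589 -0.214 0.779
outer loop
vertex -0.459 1.67 -1.073
vertex 0.809 3.12 0.284
vertex -0.746 2.861 -0.963
endloop
endfacet
facet normal -0.773 -0.129 -0.621
outer loop
vertex -0.746 2.861 -0.963
vertex 0.231 1.92 -1.984
vertex -0.459 1.67 -1.073
endloop
endfacet
facet normal 0.773 0.129 0.621
outer loop
vertex 1.096 1.929 0.175
vertex 1.499 3.37 -0.627
vertex 0.809 3.12 0.284
endloop
endfacet
facet normal 0.233 -0.968 -0.089
outer loop
vertex 1.786 2.179 -0.737
vertex 1.096 1.929 0.175
vertex 0.231 1.92 -1.984
endloop
endfacet
facet normal 0.773 0.129 0.621
outer loop
vertex 1.786 2.179 -0.737
vertex 1.499 3.37 -0.627
vertex 1.096 1.929 0.175
endloop
endfacet
facet normal -0.233 0.968 0.089
outer loop
vertex 0.809 3.12 0.284
vertex 1.499 3.37 -0.627
vertex -0.746 2.861 -0.963
endloop
endfacet
facet normal -0.773 -0.130 -0.621
outer loop
vertex -0.056 3.111 -1.875
vertex 0.231 1.92 -1.984
vertex -0.746 2.861 -0.963
endloop
endfacet
facet normal -0.233 0.968 0.089
outer loop
vertex -0.746 2.861 -0.963
vertex 1.499 3.37 -0.627
vertex -0.056 3.111 -1.875
endloop
endfacet
facet normal 0.589 0.213 -0.779
outer loop
vertex -0.056 3.111 -1.875
vertex 1.786 2.179 -0.737
vertex 0.231 1.92 -1.984
endloop
endfacet
facet normal 0.589 0.214 -0.779
outer loop
vertex 1.499 3.37 -0.627
vertex 1.786 2.179 -0.737
vertex -0.056 3.111 -1.875
endloop
endfacet
facet normal 0.231 0.035 0.972
outer loop
vertex -1.993 0.764 -2.581
vertex -1.655 -0.396 -2.62
vertex -0.848 0.477 -2.843
endloop
endfacet
facet normal 0.321 0.673 0.666
outer loop
vertex -1.993 0.764 -2.581
vertex -0.848 0.477 -2.843
vertex -1.408 1.354 -3.46
endloop
endfacet
facet normal -0.303 0.872 0.384
outer loop
vertex -1.993 0.764 -2.581
vertex -1.408 1.354 -3.46
vertex -2.56 1.023 -3.618
endloop
endfacet
facet normal -0.779 0.358 0.515
outer loop
vertex -1.993 0.764 -2.581
vertex -2.56 1.023 -3.618
vertex -2.713 -0.058 -3.099
endloop
endfacet
facet normal -0.449 -0.160 0.879
outer loop
vertex -1.993 0.764 -2.581
vertex -2.713 -0.058 -3.099
vertex -1.655 -0.396 -2.62
endloop
endfacet
facet normal 0.790 0.598 0.133
outer loop
vertex -1.408 1.354 -3.46
vertex -0.848 0.477 -2.843
vertex -0.707 0.558 -4.041
endloop
endfacet
facet normal 0.644 -0.435 0.629
outer loop
vertex -0.848 0.477 -2.843
vertex -1.655 -0.396 -2.62
vertex -0.86 -0.523 -3.522
endloop
endfacet
facet normal -0.456 -0.751 0.478
outer loop
vertex -1.655 -0.396 -2.62
vertex -2.713 -0.058 -3.099
vertex -2.012 -0.854 -3.68
endloop
endfacet
facet normal -0.990 0.087 -0.111
outer loop
vertex -2.713 -0.058 -3.099
vertex -2.56 1.023 -3.618
vertex -2.572 0.023 -4.297
endloop
endfacet
facet normal -0.220 0.920 -0.324
outer loop
vertex -2.56 1.023 -3.618
vertex -1.408 1.354 -3.46
vertex -1.765 0.896 -4.52
endloop
endfacet
facet normal 0.779 -0.358 -0.515
outer loop
vertex -1.427 -0.264 -4.559
vertex -0.707 0.558 -4.041
vertex -0.86 -0.523 -3.522
endloop
endfacet
facet normal 0.303 -0.872 -0.384
outer loop
vertex -1.427 -0.264 -4.559
vertex -0.86 -0.523 -3.522
vertex -2.012 -0.854 -3.68
endloop
endfacet
facet normal -0.321 -0.673 -0.666
outer loop
vertex -1.427 -0.264 -4.559
vertex -2.012 -0.854 -3.68
vertex -2.572 0.023 -4.297
endloop
endfacet
facet normal -0.231 -0.035 -0.972
outer loop
vertex -1.427 -0.264 -4.559
vertex -2.572 0.023 -4.297
vertex -1.765 0.896 -4.52
endloop
endfacet
facet normal 0.449 0.160 -0.879
outer loop
vertex -1.427 -0.264 -4.559
vertex -1.765 0.896 -4.52
vertex -0.707 0.558 -4.041
endloop
endfacet
facet normal 0.990 -0.087 0.111
outer loop
vertex -0.86 -0.523 -3.522
vertex -0.707 0.558 -4.041
vertex -0.848 0.477 -2.843
endloop
endfacet
facet normal 0.220 -0.920 0.324
outer loop
vertex -2.012 -0.854 -3.68
vertex -0.86 -0.523 -3.522
vertex -1.655 -0.396 -2.62
endloop
endfacet
facet normal -0.790 -0.598 -0.133
outer loop
vertex -2.572 0.023 -4.297
vertex -2.012 -0.854 -3.68
vertex -2.713 -0.058 -3.099
endloop
endfacet
facet normal -0.644 0.435 -0.629
outer loop
vertex -1.765 0.896 -4.52
vertex -2.572 0.023 -4.297
vertex -2.56 1.023 -3.618
endloop
endfacet
facet normal 0.456 0.751 -0.478
outer loop
vertex -0.707 0.558 -4.041
vertex -1.765 0.896 -4.52
vertex -1.408 1.354 -3.46
endloop
endfacet

endsolid


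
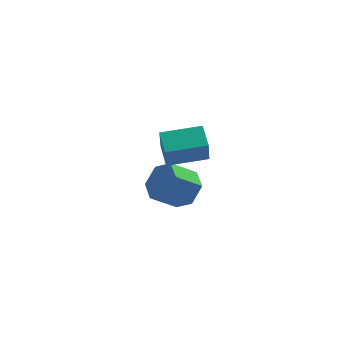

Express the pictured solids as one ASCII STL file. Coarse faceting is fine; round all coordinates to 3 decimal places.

solid 
facet normal -0.989 -0.103 -0.106
outer loop
vertex -2.494 -0.352 3.487
vertex -2.656 0.754 3.926
vertex -2.413 0.155 2.239
endloop
endfacet
facet normal 0.135 -0.921 -0.365
outer loop
vertex -0.584 0.346 2.434
vertex -2.494 -0.352 3.487
vertex -2.413 0.155 2.239
endloop
endfacet
facet normal -0.989 -0.104 -0.106
outer loop
vertex -2.413 0.155 2.239
vertex -2.656 0.754 3.926
vertex -2.576 1.261 2.677
endloop
endfacet
facet normal 0.059 0.375 -0.925
outer loop
vertex -2.576 1.261 2.677
vertex -0.584 0.346 2.434
vertex -2.413 0.155 2.239
endloop
endfacet
facet normal -0.059 -0.376 0.925
outer loop
vertex -2.494 -0.352 3.487
vertex -0.827 0.945 4.121
vertex -2.656 0.754 3.926
endloop
endfacet
facet normal 0.135 -0.921 -0.365
outer loop
vertex -0.664 -0.161 3.683
vertex -2.494 -0.352 3.487
vertex -0.584 0.346 2.434
endloop
endfacet
facet normal -0.060 -0.375 0.925
outer loop
vertex -0.664 -0.161 3.683
vertex -0.827 0.945 4.121
vertex -2.494 -0.352 3.487
endloop
endfacet
facet normal -0.135 0.921 0.365
outer loop
vertex -2.656 0.754 3.926
vertex -0.827 0.945 4.121
vertex -2.576 1.261 2.677
endloop
endfacet
facet normal 0.060 0.376 -0.925
outer loop
vertex -0.746 1.452 2.873
vertex -0.584 0.346 2.434
vertex -2.576 1.261 2.677
endloop
endfacet
facet normal -0.135 0.921 0.365
outer loop
vertex -2.576 1.261 2.677
vertex -0.827 0.945 4.121
vertex -0.746 1.452 2.873
endloop
endfacet
facet normal 0.989 0.103 0.105
outer loop
vertex -0.746 1.452 2.873
vertex -0.664 -0.161 3.683
vertex -0.584 0.346 2.434
endloop
endfacet
facet normal 0.989 0.104 0.106
outer loop
vertex -0.827 0.945 4.121
vertex -0.664 -0.161 3.683
vertex -0.746 1.452 2.873
endloop
endfacet
facet normal 0.763 0.214 -0.610
outer loop
vertex -0.77 4.431 -1.592
vertex -1.261 3.938 -2.379
vertex -1.422 4.963 -2.22
endloop
endfacet
facet normal 0.181 0.835 0.520
outer loop
vertex -0.77 4.431 -1.592
vertex -1.422 4.963 -2.22
vertex -1.969 4.095 -0.635
endloop
endfacet
facet normal 0.182 0.835 0.520
outer loop
vertex -1.969 4.095 -0.635
vertex -1.422 4.963 -2.22
vertex -2.62 4.628 -1.263
endloop
endfacet
facet normal -0.763 -0.214 0.610
outer loop
vertex -1.969 4.095 -0.635
vertex -2.62 4.628 -1.263
vertex -2.459 3.602 -1.421
endloop
endfacet
facet normal 0.763 0.214 -0.610
outer loop
vertex -1.422 4.963 -2.22
vertex -1.261 3.938 -2.379
vertex -1.912 4.47 -3.007
endloop
endfacet
facet normal -0.446 0.857 -0.259
outer loop
vertex -1.422 4.963 -2.22
vertex -1.912 4.47 -3.007
vertex -2.62 4.628 -1.263
endloop
endfacet
facet normal -0.446 0.857 -0.259
outer loop
vertex -2.62 4.628 -1.263
vertex -1.912 4.47 -3.007
vertex -3.11 4.135 -2.05
endloop
endfacet
facet normal -0.764 -0.214 0.609
outer loop
vertex -2.62 4.628 -1.263
vertex -3.11 4.135 -2.05
vertex -2.459 3.602 -1.421
endloop
endfacet
facet normal 0.763 0.214 -0.610
outer loop
vertex -1.912 4.47 -3.007
vertex -1.261 3.938 -2.379
vertex -1.751 3.445 -3.165
endloop
endfacet
facet normal -0.628 0.021 -0.778
outer loop
vertex -1.912 4.47 -3.007
vertex -1.751 3.445 -3.165
vertex -3.11 4.135 -2.05
endloop
endfacet
facet normal -0.627 0.022 -0.778
outer loop
vertex -3.11 4.135 -2.05
vertex -1.751 3.445 -3.165
vertex -2.95 3.109 -2.208
endloop
endfacet
facet normal -0.763 -0.213 0.610
outer loop
vertex -3.11 4.135 -2.05
vertex -2.95 3.109 -2.208
vertex -2.459 3.602 -1.421
endloop
endfacet
facet normal 0.763 0.214 -0.610
outer loop
vertex -1.751 3.445 -3.165
vertex -1.261 3.938 -2.379
vertex -1.1 2.912 -2.537
endloop
endfacet
facet normal -0.181 -0.835 -0.520
outer loop
vertex -1.751 3.445 -3.165
vertex -1.1 2.912 -2.537
vertex -2.95 3.109 -2.208
endloop
endfacet
facet normal -0.181 -0.835 -0.519
outer loop
vertex -2.95 3.109 -2.208
vertex -1.1 2.912 -2.537
vertex -2.298 2.577 -1.58
endloop
endfacet
facet normal -0.763 -0.214 0.610
outer loop
vertex -2.95 3.109 -2.208
vertex -2.298 2.577 -1.58
vertex -2.459 3.602 -1.421
endloop
endfacet
facet normal 0.764 0.214 -0.609
outer loop
vertex -1.1 2.912 -2.537
vertex -1.261 3.938 -2.379
vertex -0.61 3.405 -1.75
endloop
endfacet
facet normal 0.446 -0.857 0.259
outer loop
vertex -1.1 2.912 -2.537
vertex -0.61 3.405 -1.75
vertex -2.298 2.577 -1.58
endloop
endfacet
facet normal 0.446 -0.857 0.259
outer loop
vertex -2.298 2.577 -1.58
vertex -0.61 3.405 -1.75
vertex -1.808 3.07 -0.793
endloop
endfacet
facet normal -0.763 -0.214 0.610
outer loop
vertex -2.298 2.577 -1.58
vertex -1.808 3.07 -0.793
vertex -2.459 3.602 -1.421
endloop
endfacet
facet normal 0.763 0.213 -0.610
outer loop
vertex -0.61 3.405 -1.75
vertex -1.261 3.938 -2.379
vertex -0.77 4.431 -1.592
endloop
endfacet
facet normal 0.628 -0.022 0.778
outer loop
vertex -0.61 3.405 -1.75
vertex -0.77 4.431 -1.592
vertex -1.808 3.07 -0.793
endloop
endfacet
facet normal 0.627 -0.021 0.778
outer loop
vertex -1.808 3.07 -0.793
vertex -0.77 4.431 -1.592
vertex -1.969 4.095 -0.635
endloop
endfacet
facet normal -0.763 -0.214 0.610
outer loop
vertex -1.808 3.07 -0.793
vertex -1.969 4.095 -0.635
vertex -2.459 3.602 -1.421
endloop
endfacet

endsolid


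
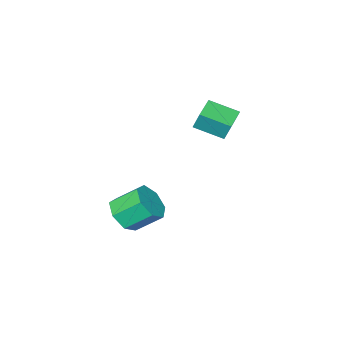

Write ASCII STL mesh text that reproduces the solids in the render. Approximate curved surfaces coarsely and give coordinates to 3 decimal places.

solid 
facet normal -0.834 -0.531 0.148
outer loop
vertex -2.1 -4.009 0.854
vertex -2.915 -2.874 0.336
vertex -2.029 -4.376 -0.063
endloop
endfacet
facet normal 0.547 -0.762 0.347
outer loop
vertex -0.945 -3.686 -0.256
vertex -2.1 -4.009 0.854
vertex -2.029 -4.376 -0.063
endloop
endfacet
facet normal -0.834 -0.531 0.148
outer loop
vertex -2.029 -4.376 -0.063
vertex -2.915 -2.874 0.336
vertex -2.844 -3.241 -0.581
endloop
endfacet
facet normal 0.071 -0.371 -0.926
outer loop
vertex -2.844 -3.241 -0.581
vertex -0.945 -3.686 -0.256
vertex -2.029 -4.376 -0.063
endloop
endfacet
facet normal -0.071 0.371 0.926
outer loop
vertex -2.1 -4.009 0.854
vertex -1.831 -2.184 0.143
vertex -2.915 -2.874 0.336
endloop
endfacet
facet normal 0.547 -0.762 0.347
outer loop
vertex -1.016 -3.319 0.661
vertex -2.1 -4.009 0.854
vertex -0.945 -3.686 -0.256
endloop
endfacet
facet normal -0.071 0.371 0.926
outer loop
vertex -1.016 -3.319 0.661
vertex -1.831 -2.184 0.143
vertex -2.1 -4.009 0.854
endloop
endfacet
facet normal -0.547 0.762 -0.347
outer loop
vertex -2.915 -2.874 0.336
vertex -1.831 -2.184 0.143
vertex -2.844 -3.241 -0.581
endloop
endfacet
facet normal 0.071 -0.371 -0.926
outer loop
vertex -1.76 -2.551 -0.774
vertex -0.945 -3.686 -0.256
vertex -2.844 -3.241 -0.581
endloop
endfacet
facet normal -0.547 0.762 -0.347
outer loop
vertex -2.844 -3.241 -0.581
vertex -1.831 -2.184 0.143
vertex -1.76 -2.551 -0.774
endloop
endfacet
facet normal 0.834 0.531 -0.148
outer loop
vertex -1.76 -2.551 -0.774
vertex -1.016 -3.319 0.661
vertex -0.945 -3.686 -0.256
endloop
endfacet
facet normal 0.834 0.531 -0.148
outer loop
vertex -1.831 -2.184 0.143
vertex -1.016 -3.319 0.661
vertex -1.76 -2.551 -0.774
endloop
endfacet
facet normal 0.544 -0.566 -0.619
outer loop
vertex 4.202 -2.652 -3.186
vertex 3.398 -2.955 -3.615
vertex 3.942 -2.195 -3.832
endloop
endfacet
facet normal 0.779 0.615 0.122
outer loop
vertex 4.202 -2.652 -3.186
vertex 3.942 -2.195 -3.832
vertex 3.386 -1.803 -2.257
endloop
endfacet
facet normal 0.780 0.614 0.123
outer loop
vertex 3.386 -1.803 -2.257
vertex 3.942 -2.195 -3.832
vertex 3.127 -1.345 -2.903
endloop
endfacet
facet normal -0.543 0.567 0.620
outer loop
vertex 3.386 -1.803 -2.257
vertex 3.127 -1.345 -2.903
vertex 2.582 -2.105 -2.685
endloop
endfacet
facet normal 0.543 -0.566 -0.620
outer loop
vertex 3.942 -2.195 -3.832
vertex 3.398 -2.955 -3.615
vertex 3.273 -2.309 -4.314
endloop
endfacet
facet normal 0.243 0.812 -0.530
outer loop
vertex 3.942 -2.195 -3.832
vertex 3.273 -2.309 -4.314
vertex 3.127 -1.345 -2.903
endloop
endfacet
facet normal 0.242 0.813 -0.530
outer loop
vertex 3.127 -1.345 -2.903
vertex 3.273 -2.309 -4.314
vertex 2.457 -1.46 -3.385
endloop
endfacet
facet normal -0.543 0.567 0.619
outer loop
vertex 3.127 -1.345 -2.903
vertex 2.457 -1.46 -3.385
vertex 2.582 -2.105 -2.685
endloop
endfacet
facet normal 0.543 -0.566 -0.620
outer loop
vertex 3.273 -2.309 -4.314
vertex 3.398 -2.955 -3.615
vertex 2.697 -2.91 -4.27
endloop
endfacet
facet normal -0.476 0.399 -0.783
outer loop
vertex 3.273 -2.309 -4.314
vertex 2.697 -2.91 -4.27
vertex 2.457 -1.46 -3.385
endloop
endfacet
facet normal -0.477 0.399 -0.783
outer loop
vertex 2.457 -1.46 -3.385
vertex 2.697 -2.91 -4.27
vertex 1.882 -2.061 -3.341
endloop
endfacet
facet normal -0.544 0.566 0.619
outer loop
vertex 2.457 -1.46 -3.385
vertex 1.882 -2.061 -3.341
vertex 2.582 -2.105 -2.685
endloop
endfacet
facet normal 0.543 -0.566 -0.620
outer loop
vertex 2.697 -2.91 -4.27
vertex 3.398 -2.955 -3.615
vertex 2.649 -3.545 -3.732
endloop
endfacet
facet normal -0.837 -0.315 -0.447
outer loop
vertex 2.697 -2.91 -4.27
vertex 2.649 -3.545 -3.732
vertex 1.882 -2.061 -3.341
endloop
endfacet
facet normal -0.838 -0.315 -0.446
outer loop
vertex 1.882 -2.061 -3.341
vertex 2.649 -3.545 -3.732
vertex 1.834 -2.695 -2.803
endloop
endfacet
facet normal -0.544 0.566 0.619
outer loop
vertex 1.882 -2.061 -3.341
vertex 1.834 -2.695 -2.803
vertex 2.582 -2.105 -2.685
endloop
endfacet
facet normal 0.543 -0.567 -0.620
outer loop
vertex 2.649 -3.545 -3.732
vertex 3.398 -2.955 -3.615
vertex 3.165 -3.735 -3.106
endloop
endfacet
facet normal -0.567 -0.792 0.227
outer loop
vertex 2.649 -3.545 -3.732
vertex 3.165 -3.735 -3.106
vertex 1.834 -2.695 -2.803
endloop
endfacet
facet normal -0.567 -0.792 0.226
outer loop
vertex 1.834 -2.695 -2.803
vertex 3.165 -3.735 -3.106
vertex 2.349 -2.885 -2.177
endloop
endfacet
facet normal -0.544 0.566 0.619
outer loop
vertex 1.834 -2.695 -2.803
vertex 2.349 -2.885 -2.177
vertex 2.582 -2.105 -2.685
endloop
endfacet
facet normal 0.543 -0.567 -0.619
outer loop
vertex 3.165 -3.735 -3.106
vertex 3.398 -2.955 -3.615
vertex 3.856 -3.338 -2.863
endloop
endfacet
facet normal 0.130 -0.672 0.729
outer loop
vertex 3.165 -3.735 -3.106
vertex 3.856 -3.338 -2.863
vertex 2.349 -2.885 -2.177
endloop
endfacet
facet normal 0.130 -0.672 0.729
outer loop
vertex 2.349 -2.885 -2.177
vertex 3.856 -3.338 -2.863
vertex 3.04 -2.488 -1.934
endloop
endfacet
facet normal -0.543 0.566 0.620
outer loop
vertex 2.349 -2.885 -2.177
vertex 3.04 -2.488 -1.934
vertex 2.582 -2.105 -2.685
endloop
endfacet
facet normal 0.544 -0.566 -0.620
outer loop
vertex 3.856 -3.338 -2.863
vertex 3.398 -2.955 -3.615
vertex 4.202 -2.652 -3.186
endloop
endfacet
facet normal 0.729 -0.046 0.683
outer loop
vertex 3.856 -3.338 -2.863
vertex 4.202 -2.652 -3.186
vertex 3.04 -2.488 -1.934
endloop
endfacet
facet normal 0.729 -0.046 0.683
outer loop
vertex 3.04 -2.488 -1.934
vertex 4.202 -2.652 -3.186
vertex 3.386 -1.803 -2.257
endloop
endfacet
facet normal -0.543 0.567 0.620
outer loop
vertex 3.04 -2.488 -1.934
vertex 3.386 -1.803 -2.257
vertex 2.582 -2.105 -2.685
endloop
endfacet

endsolid


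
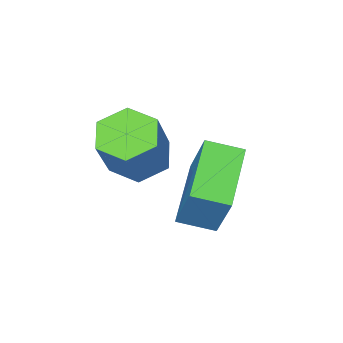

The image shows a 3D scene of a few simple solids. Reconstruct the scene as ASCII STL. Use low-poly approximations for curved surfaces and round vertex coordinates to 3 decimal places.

solid 
facet normal -0.609 0.746 -0.271
outer loop
vertex 0.347 2.49 -2.078
vertex 1.733 3.357 -2.807
vertex 0.1 1.836 -3.325
endloop
endfacet
facet normal -0.774 -0.485 0.408
outer loop
vertex 0.667 1.143 -3.073
vertex 0.347 2.49 -2.078
vertex 0.1 1.836 -3.325
endloop
endfacet
facet normal -0.609 0.746 -0.271
outer loop
vertex 0.1 1.836 -3.325
vertex 1.733 3.357 -2.807
vertex 1.486 2.703 -4.054
endloop
endfacet
facet normal -0.172 -0.458 -0.872
outer loop
vertex 1.486 2.703 -4.054
vertex 0.667 1.143 -3.073
vertex 0.1 1.836 -3.325
endloop
endfacet
facet normal 0.172 0.458 0.872
outer loop
vertex 0.347 2.49 -2.078
vertex 2.3 2.664 -2.555
vertex 1.733 3.357 -2.807
endloop
endfacet
facet normal -0.774 -0.485 0.408
outer loop
vertex 0.914 1.797 -1.826
vertex 0.347 2.49 -2.078
vertex 0.667 1.143 -3.073
endloop
endfacet
facet normal 0.172 0.458 0.872
outer loop
vertex 0.914 1.797 -1.826
vertex 2.3 2.664 -2.555
vertex 0.347 2.49 -2.078
endloop
endfacet
facet normal 0.774 0.485 -0.408
outer loop
vertex 1.733 3.357 -2.807
vertex 2.3 2.664 -2.555
vertex 1.486 2.703 -4.054
endloop
endfacet
facet normal -0.172 -0.458 -0.872
outer loop
vertex 2.053 2.01 -3.802
vertex 0.667 1.143 -3.073
vertex 1.486 2.703 -4.054
endloop
endfacet
facet normal 0.774 0.485 -0.408
outer loop
vertex 1.486 2.703 -4.054
vertex 2.3 2.664 -2.555
vertex 2.053 2.01 -3.802
endloop
endfacet
facet normal 0.609 -0.746 0.271
outer loop
vertex 2.053 2.01 -3.802
vertex 0.914 1.797 -1.826
vertex 0.667 1.143 -3.073
endloop
endfacet
facet normal 0.609 -0.746 0.271
outer loop
vertex 2.3 2.664 -2.555
vertex 0.914 1.797 -1.826
vertex 2.053 2.01 -3.802
endloop
endfacet
facet normal -0.520 -0.289 -0.804
outer loop
vertex 2.535 1.391 -2.598
vertex 2.092 0.973 -2.161
vertex 1.913 1.687 -2.302
endloop
endfacet
facet normal 0.203 0.872 -0.446
outer loop
vertex 2.535 1.391 -2.598
vertex 1.913 1.687 -2.302
vertex 3.351 1.846 -1.336
endloop
endfacet
facet normal 0.203 0.872 -0.445
outer loop
vertex 3.351 1.846 -1.336
vertex 1.913 1.687 -2.302
vertex 2.728 2.142 -1.04
endloop
endfacet
facet normal 0.519 0.289 0.804
outer loop
vertex 3.351 1.846 -1.336
vertex 2.728 2.142 -1.04
vertex 2.908 1.427 -0.899
endloop
endfacet
facet normal -0.520 -0.289 -0.804
outer loop
vertex 1.913 1.687 -2.302
vertex 2.092 0.973 -2.161
vertex 1.47 1.269 -1.865
endloop
endfacet
facet normal -0.617 0.778 0.118
outer loop
vertex 1.913 1.687 -2.302
vertex 1.47 1.269 -1.865
vertex 2.728 2.142 -1.04
endloop
endfacet
facet normal -0.618 0.777 0.119
outer loop
vertex 2.728 2.142 -1.04
vertex 1.47 1.269 -1.865
vertex 2.285 1.723 -0.603
endloop
endfacet
facet normal 0.519 0.289 0.804
outer loop
vertex 2.728 2.142 -1.04
vertex 2.285 1.723 -0.603
vertex 2.908 1.427 -0.899
endloop
endfacet
facet normal -0.520 -0.289 -0.804
outer loop
vertex 1.47 1.269 -1.865
vertex 2.092 0.973 -2.161
vertex 1.649 0.554 -1.724
endloop
endfacet
facet normal -0.821 -0.094 0.564
outer loop
vertex 1.47 1.269 -1.865
vertex 1.649 0.554 -1.724
vertex 2.285 1.723 -0.603
endloop
endfacet
facet normal -0.820 -0.095 0.564
outer loop
vertex 2.285 1.723 -0.603
vertex 1.649 0.554 -1.724
vertex 2.465 1.009 -0.462
endloop
endfacet
facet normal 0.520 0.290 0.804
outer loop
vertex 2.285 1.723 -0.603
vertex 2.465 1.009 -0.462
vertex 2.908 1.427 -0.899
endloop
endfacet
facet normal -0.519 -0.289 -0.804
outer loop
vertex 1.649 0.554 -1.724
vertex 2.092 0.973 -2.161
vertex 2.272 0.258 -2.02
endloop
endfacet
facet normal -0.203 -0.872 0.445
outer loop
vertex 1.649 0.554 -1.724
vertex 2.272 0.258 -2.02
vertex 2.465 1.009 -0.462
endloop
endfacet
facet normal -0.203 -0.872 0.445
outer loop
vertex 2.465 1.009 -0.462
vertex 2.272 0.258 -2.02
vertex 3.087 0.713 -0.758
endloop
endfacet
facet normal 0.520 0.289 0.804
outer loop
vertex 2.465 1.009 -0.462
vertex 3.087 0.713 -0.758
vertex 2.908 1.427 -0.899
endloop
endfacet
facet normal -0.519 -0.289 -0.804
outer loop
vertex 2.272 0.258 -2.02
vertex 2.092 0.973 -2.161
vertex 2.715 0.677 -2.457
endloop
endfacet
facet normal 0.618 -0.777 -0.119
outer loop
vertex 2.272 0.258 -2.02
vertex 2.715 0.677 -2.457
vertex 3.087 0.713 -0.758
endloop
endfacet
facet normal 0.617 -0.778 -0.119
outer loop
vertex 3.087 0.713 -0.758
vertex 2.715 0.677 -2.457
vertex 3.53 1.131 -1.195
endloop
endfacet
facet normal 0.520 0.289 0.804
outer loop
vertex 3.087 0.713 -0.758
vertex 3.53 1.131 -1.195
vertex 2.908 1.427 -0.899
endloop
endfacet
facet normal -0.520 -0.290 -0.804
outer loop
vertex 2.715 0.677 -2.457
vertex 2.092 0.973 -2.161
vertex 2.535 1.391 -2.598
endloop
endfacet
facet normal 0.820 0.095 -0.564
outer loop
vertex 2.715 0.677 -2.457
vertex 2.535 1.391 -2.598
vertex 3.53 1.131 -1.195
endloop
endfacet
facet normal 0.820 0.094 -0.564
outer loop
vertex 3.53 1.131 -1.195
vertex 2.535 1.391 -2.598
vertex 3.351 1.846 -1.336
endloop
endfacet
facet normal 0.520 0.289 0.804
outer loop
vertex 3.53 1.131 -1.195
vertex 3.351 1.846 -1.336
vertex 2.908 1.427 -0.899
endloop
endfacet

endsolid


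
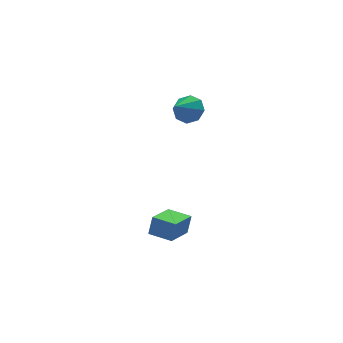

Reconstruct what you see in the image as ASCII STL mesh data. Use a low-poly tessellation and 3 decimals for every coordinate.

solid 
facet normal 0.621 0.567 -0.541
outer loop
vertex 2.851 2.819 0.462
vertex 2.302 2.896 -0.087
vertex 2.499 3.293 0.555
endloop
endfacet
facet normal 0.166 -0.070 0.984
outer loop
vertex 2.851 2.819 0.462
vertex 2.499 3.293 0.555
vertex 1.458 2.124 0.647
endloop
endfacet
facet normal 0.621 0.567 -0.541
outer loop
vertex 2.499 3.293 0.555
vertex 2.302 2.896 -0.087
vertex 2.032 3.534 0.271
endloop
endfacet
facet normal -0.337 0.368 0.867
outer loop
vertex 2.499 3.293 0.555
vertex 2.032 3.534 0.271
vertex 1.458 2.124 0.647
endloop
endfacet
facet normal 0.622 0.567 -0.540
outer loop
vertex 2.032 3.534 0.271
vertex 2.302 2.896 -0.087
vertex 1.724 3.401 -0.223
endloop
endfacet
facet normal -0.812 0.434 0.389
outer loop
vertex 2.032 3.534 0.271
vertex 1.724 3.401 -0.223
vertex 1.458 2.124 0.647
endloop
endfacet
facet normal 0.622 0.566 -0.541
outer loop
vertex 1.724 3.401 -0.223
vertex 2.302 2.896 -0.087
vertex 1.754 2.973 -0.637
endloop
endfacet
facet normal -0.982 0.092 -0.166
outer loop
vertex 1.724 3.401 -0.223
vertex 1.754 2.973 -0.637
vertex 1.458 2.124 0.647
endloop
endfacet
facet normal 0.622 0.568 -0.540
outer loop
vertex 1.754 2.973 -0.637
vertex 2.302 2.896 -0.087
vertex 2.106 2.499 -0.73
endloop
endfacet
facet normal -0.748 -0.462 -0.478
outer loop
vertex 1.754 2.973 -0.637
vertex 2.106 2.499 -0.73
vertex 1.458 2.124 0.647
endloop
endfacet
facet normal 0.621 0.568 -0.540
outer loop
vertex 2.106 2.499 -0.73
vertex 2.302 2.896 -0.087
vertex 2.573 2.258 -0.446
endloop
endfacet
facet normal -0.245 -0.900 -0.360
outer loop
vertex 2.106 2.499 -0.73
vertex 2.573 2.258 -0.446
vertex 1.458 2.124 0.647
endloop
endfacet
facet normal 0.621 0.568 -0.540
outer loop
vertex 2.573 2.258 -0.446
vertex 2.302 2.896 -0.087
vertex 2.881 2.391 0.048
endloop
endfacet
facet normal 0.230 -0.966 0.117
outer loop
vertex 2.573 2.258 -0.446
vertex 2.881 2.391 0.048
vertex 1.458 2.124 0.647
endloop
endfacet
facet normal 0.621 0.567 -0.541
outer loop
vertex 2.881 2.391 0.048
vertex 2.302 2.896 -0.087
vertex 2.851 2.819 0.462
endloop
endfacet
facet normal 0.400 -0.623 0.673
outer loop
vertex 2.881 2.391 0.048
vertex 2.851 2.819 0.462
vertex 1.458 2.124 0.647
endloop
endfacet
facet normal -0.658 -0.716 0.232
outer loop
vertex 0.02 -3.457 -3.036
vertex -0.766 -2.707 -2.949
vertex -0.181 -3.564 -3.937
endloop
endfacet
facet normal 0.721 -0.688 -0.079
outer loop
vertex 0.766 -2.533 -4.271
vertex 0.02 -3.457 -3.036
vertex -0.181 -3.564 -3.937
endloop
endfacet
facet normal -0.657 -0.717 0.233
outer loop
vertex -0.181 -3.564 -3.937
vertex -0.766 -2.707 -2.949
vertex -0.968 -2.814 -3.85
endloop
endfacet
facet normal -0.217 -0.115 -0.969
outer loop
vertex -0.968 -2.814 -3.85
vertex 0.766 -2.533 -4.271
vertex -0.181 -3.564 -3.937
endloop
endfacet
facet normal 0.217 0.115 0.969
outer loop
vertex 0.02 -3.457 -3.036
vertex 0.181 -1.676 -3.283
vertex -0.766 -2.707 -2.949
endloop
endfacet
facet normal 0.721 -0.689 -0.080
outer loop
vertex 0.968 -2.426 -3.37
vertex 0.02 -3.457 -3.036
vertex 0.766 -2.533 -4.271
endloop
endfacet
facet normal 0.217 0.115 0.969
outer loop
vertex 0.968 -2.426 -3.37
vertex 0.181 -1.676 -3.283
vertex 0.02 -3.457 -3.036
endloop
endfacet
facet normal -0.721 0.688 0.080
outer loop
vertex -0.766 -2.707 -2.949
vertex 0.181 -1.676 -3.283
vertex -0.968 -2.814 -3.85
endloop
endfacet
facet normal -0.217 -0.115 -0.969
outer loop
vertex -0.02 -1.783 -4.184
vertex 0.766 -2.533 -4.271
vertex -0.968 -2.814 -3.85
endloop
endfacet
facet normal -0.721 0.688 0.079
outer loop
vertex -0.968 -2.814 -3.85
vertex 0.181 -1.676 -3.283
vertex -0.02 -1.783 -4.184
endloop
endfacet
facet normal 0.658 0.716 -0.233
outer loop
vertex -0.02 -1.783 -4.184
vertex 0.968 -2.426 -3.37
vertex 0.766 -2.533 -4.271
endloop
endfacet
facet normal 0.658 0.717 -0.232
outer loop
vertex 0.181 -1.676 -3.283
vertex 0.968 -2.426 -3.37
vertex -0.02 -1.783 -4.184
endloop
endfacet

endsolid


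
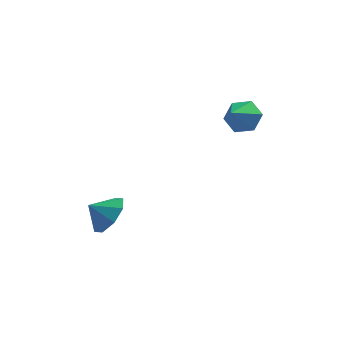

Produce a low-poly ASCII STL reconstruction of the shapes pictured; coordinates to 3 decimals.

solid 
facet normal 0.335 0.712 -0.617
outer loop
vertex 4.505 1.819 0.639
vertex 4.023 2.393 1.04
vertex 4.818 2.248 1.304
endloop
endfacet
facet normal 0.596 -0.773 0.218
outer loop
vertex 4.505 1.819 0.639
vertex 4.818 2.248 1.304
vertex 3.577 1.447 1.86
endloop
endfacet
facet normal 0.335 0.712 -0.617
outer loop
vertex 4.818 2.248 1.304
vertex 4.023 2.393 1.04
vertex 4.335 2.822 1.704
endloop
endfacet
facet normal 0.495 -0.176 0.851
outer loop
vertex 4.818 2.248 1.304
vertex 4.335 2.822 1.704
vertex 3.577 1.447 1.86
endloop
endfacet
facet normal 0.336 0.711 -0.617
outer loop
vertex 4.335 2.822 1.704
vertex 4.023 2.393 1.04
vertex 3.541 2.968 1.44
endloop
endfacet
facet normal -0.264 0.251 0.931
outer loop
vertex 4.335 2.822 1.704
vertex 3.541 2.968 1.44
vertex 3.577 1.447 1.86
endloop
endfacet
facet normal 0.336 0.711 -0.617
outer loop
vertex 3.541 2.968 1.44
vertex 4.023 2.393 1.04
vertex 3.228 2.539 0.775
endloop
endfacet
facet normal -0.921 0.083 0.380
outer loop
vertex 3.541 2.968 1.44
vertex 3.228 2.539 0.775
vertex 3.577 1.447 1.86
endloop
endfacet
facet normal 0.336 0.712 -0.617
outer loop
vertex 3.228 2.539 0.775
vertex 4.023 2.393 1.04
vertex 3.711 1.964 0.375
endloop
endfacet
facet normal -0.820 -0.513 -0.253
outer loop
vertex 3.228 2.539 0.775
vertex 3.711 1.964 0.375
vertex 3.577 1.447 1.86
endloop
endfacet
facet normal 0.335 0.712 -0.617
outer loop
vertex 3.711 1.964 0.375
vertex 4.023 2.393 1.04
vertex 4.505 1.819 0.639
endloop
endfacet
facet normal -0.061 -0.941 -0.333
outer loop
vertex 3.711 1.964 0.375
vertex 4.505 1.819 0.639
vertex 3.577 1.447 1.86
endloop
endfacet
facet normal 0.778 0.111 -0.619
outer loop
vertex -0.461 -1.218 -2.21
vertex -1.073 -0.864 -2.916
vertex -0.54 -0.458 -2.173
endloop
endfacet
facet normal -0.062 -0.055 0.997
outer loop
vertex -0.461 -1.218 -2.21
vertex -0.54 -0.458 -2.173
vertex -1.867 -0.976 -2.284
endloop
endfacet
facet normal 0.778 0.111 -0.619
outer loop
vertex -0.54 -0.458 -2.173
vertex -1.073 -0.864 -2.916
vertex -0.932 0.065 -2.572
endloop
endfacet
facet normal -0.251 0.461 0.851
outer loop
vertex -0.54 -0.458 -2.173
vertex -0.932 0.065 -2.572
vertex -1.867 -0.976 -2.284
endloop
endfacet
facet normal 0.777 0.111 -0.619
outer loop
vertex -0.932 0.065 -2.572
vertex -1.073 -0.864 -2.916
vertex -1.407 0.044 -3.172
endloop
endfacet
facet normal -0.599 0.662 0.451
outer loop
vertex -0.932 0.065 -2.572
vertex -1.407 0.044 -3.172
vertex -1.867 -0.976 -2.284
endloop
endfacet
facet normal 0.777 0.111 -0.619
outer loop
vertex -1.407 0.044 -3.172
vertex -1.073 -0.864 -2.916
vertex -1.686 -0.509 -3.622
endloop
endfacet
facet normal -0.902 0.432 0.029
outer loop
vertex -1.407 0.044 -3.172
vertex -1.686 -0.509 -3.622
vertex -1.867 -0.976 -2.284
endloop
endfacet
facet normal 0.777 0.110 -0.619
outer loop
vertex -1.686 -0.509 -3.622
vertex -1.073 -0.864 -2.916
vertex -1.607 -1.269 -3.658
endloop
endfacet
facet normal -0.982 -0.094 -0.166
outer loop
vertex -1.686 -0.509 -3.622
vertex -1.607 -1.269 -3.658
vertex -1.867 -0.976 -2.284
endloop
endfacet
facet normal 0.777 0.111 -0.620
outer loop
vertex -1.607 -1.269 -3.658
vertex -1.073 -0.864 -2.916
vertex -1.215 -1.792 -3.26
endloop
endfacet
facet normal -0.793 -0.609 -0.020
outer loop
vertex -1.607 -1.269 -3.658
vertex -1.215 -1.792 -3.26
vertex -1.867 -0.976 -2.284
endloop
endfacet
facet normal 0.777 0.111 -0.619
outer loop
vertex -1.215 -1.792 -3.26
vertex -1.073 -0.864 -2.916
vertex -0.74 -1.771 -2.66
endloop
endfacet
facet normal -0.445 -0.811 0.381
outer loop
vertex -1.215 -1.792 -3.26
vertex -0.74 -1.771 -2.66
vertex -1.867 -0.976 -2.284
endloop
endfacet
facet normal 0.778 0.111 -0.619
outer loop
vertex -0.74 -1.771 -2.66
vertex -1.073 -0.864 -2.916
vertex -0.461 -1.218 -2.21
endloop
endfacet
facet normal -0.142 -0.581 0.802
outer loop
vertex -0.74 -1.771 -2.66
vertex -0.461 -1.218 -2.21
vertex -1.867 -0.976 -2.284
endloop
endfacet

endsolid
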